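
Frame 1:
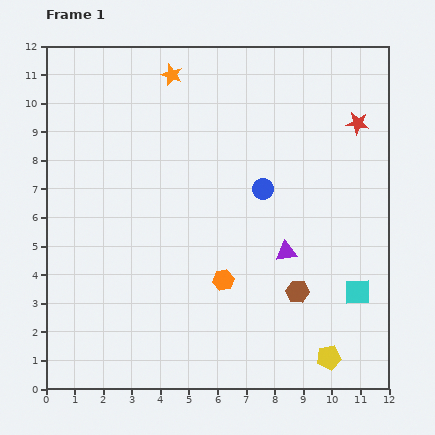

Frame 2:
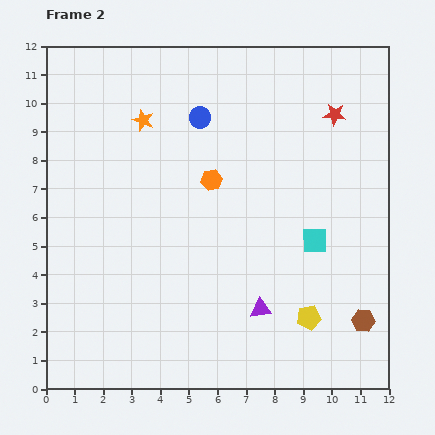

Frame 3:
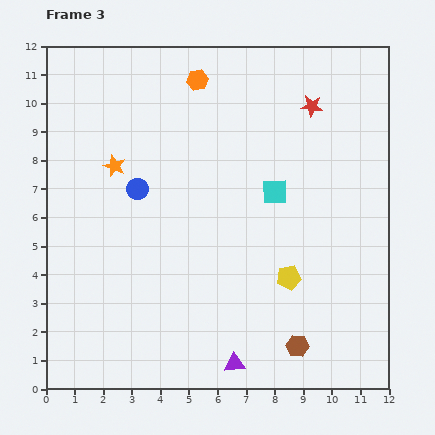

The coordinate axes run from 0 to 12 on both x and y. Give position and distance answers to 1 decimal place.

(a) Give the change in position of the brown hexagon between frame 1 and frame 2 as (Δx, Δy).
(2.3, -1.0)

The brown hexagon was at (8.8, 3.4) in frame 1 and (11.1, 2.4) in frame 2.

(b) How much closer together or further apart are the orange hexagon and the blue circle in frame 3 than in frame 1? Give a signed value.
+0.8

Distance in frame 1: 3.5. Distance in frame 3: 4.3.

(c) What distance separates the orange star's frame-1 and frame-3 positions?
3.8

The orange star moved from (4.4, 11.0) to (2.4, 7.8), a distance of √(2.0² + 3.2²) ≈ 3.8.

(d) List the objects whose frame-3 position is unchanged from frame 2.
none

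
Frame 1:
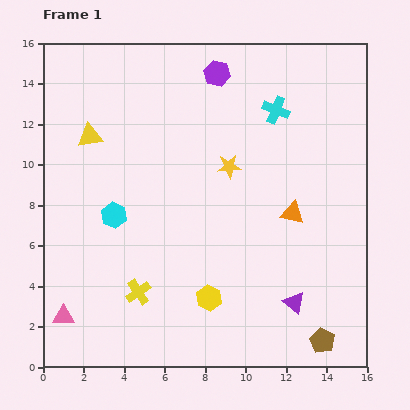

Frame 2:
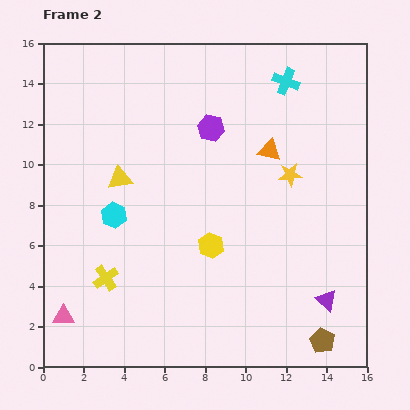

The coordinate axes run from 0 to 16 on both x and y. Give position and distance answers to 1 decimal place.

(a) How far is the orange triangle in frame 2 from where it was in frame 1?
3.3

The orange triangle moved from (12.3, 7.6) to (11.2, 10.7), a distance of √(1.1² + 3.1²) ≈ 3.3.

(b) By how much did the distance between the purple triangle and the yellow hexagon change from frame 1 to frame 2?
+2.1

Distance in frame 1: 4.2. Distance in frame 2: 6.3.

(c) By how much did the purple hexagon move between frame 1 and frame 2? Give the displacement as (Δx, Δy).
(-0.3, -2.7)

The purple hexagon was at (8.6, 14.5) in frame 1 and (8.3, 11.8) in frame 2.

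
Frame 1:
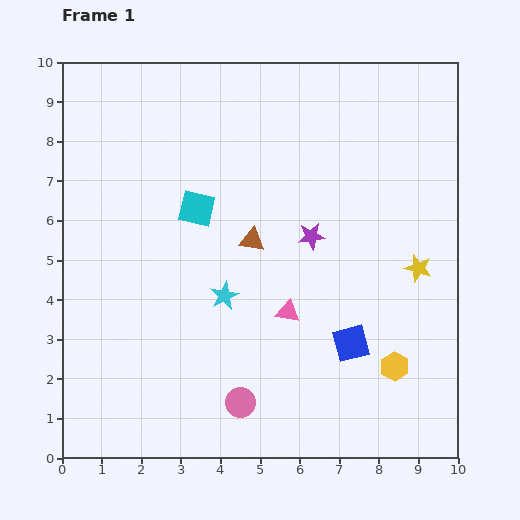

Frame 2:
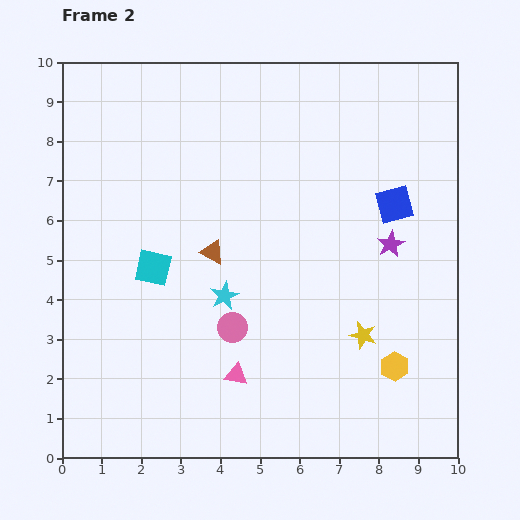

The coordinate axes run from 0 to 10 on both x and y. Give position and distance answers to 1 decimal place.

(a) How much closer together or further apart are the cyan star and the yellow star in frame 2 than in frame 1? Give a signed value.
-1.3

Distance in frame 1: 4.9. Distance in frame 2: 3.6.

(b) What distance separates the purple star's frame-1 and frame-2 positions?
2.0

The purple star moved from (6.3, 5.6) to (8.3, 5.4), a distance of √(2.0² + 0.2²) ≈ 2.0.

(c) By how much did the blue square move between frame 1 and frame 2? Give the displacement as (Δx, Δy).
(1.1, 3.5)

The blue square was at (7.3, 2.9) in frame 1 and (8.4, 6.4) in frame 2.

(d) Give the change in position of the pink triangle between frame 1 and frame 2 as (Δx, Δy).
(-1.3, -1.6)

The pink triangle was at (5.7, 3.7) in frame 1 and (4.4, 2.1) in frame 2.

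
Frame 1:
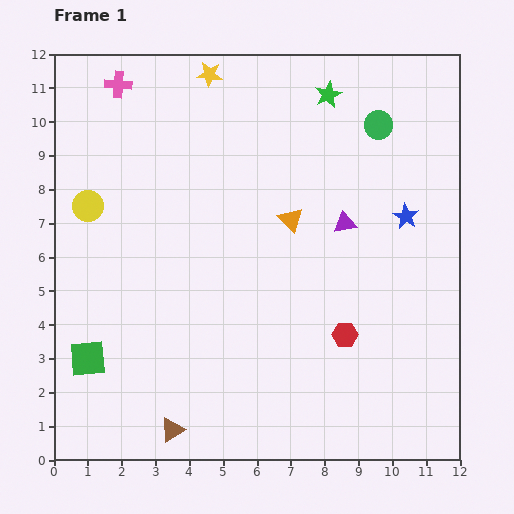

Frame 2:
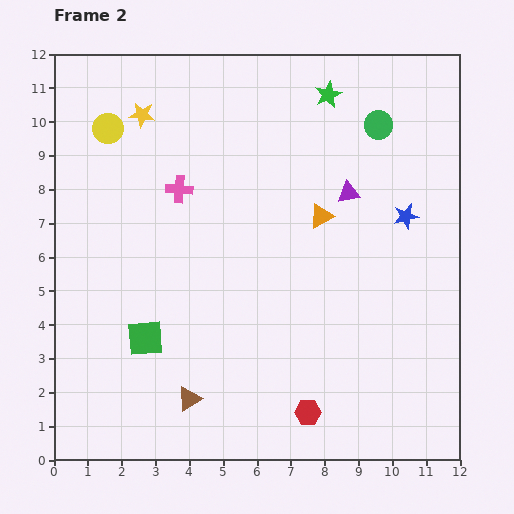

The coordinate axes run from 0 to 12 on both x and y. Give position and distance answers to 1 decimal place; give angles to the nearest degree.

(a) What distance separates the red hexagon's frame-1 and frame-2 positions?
2.5

The red hexagon moved from (8.6, 3.7) to (7.5, 1.4), a distance of √(1.1² + 2.3²) ≈ 2.5.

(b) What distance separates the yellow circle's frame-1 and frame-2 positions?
2.4

The yellow circle moved from (1.0, 7.5) to (1.6, 9.8), a distance of √(0.6² + 2.3²) ≈ 2.4.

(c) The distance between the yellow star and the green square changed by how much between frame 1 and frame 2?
-2.5

Distance in frame 1: 9.1. Distance in frame 2: 6.6.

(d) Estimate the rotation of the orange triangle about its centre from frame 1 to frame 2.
45° clockwise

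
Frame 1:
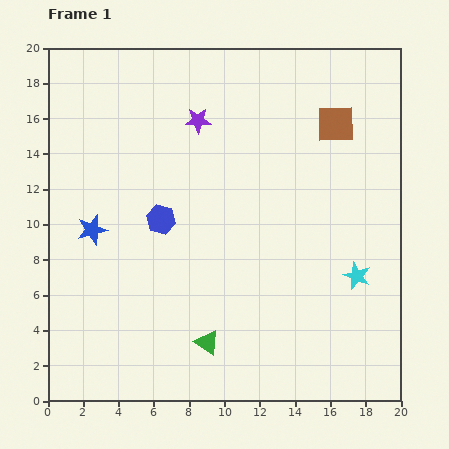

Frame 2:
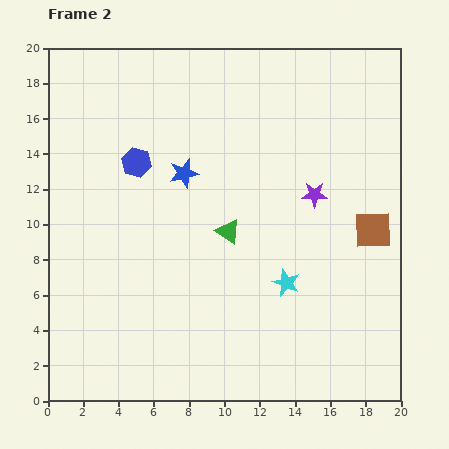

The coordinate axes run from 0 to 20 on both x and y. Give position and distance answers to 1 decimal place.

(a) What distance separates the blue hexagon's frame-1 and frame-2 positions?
3.5

The blue hexagon moved from (6.4, 10.3) to (5.0, 13.5), a distance of √(1.4² + 3.2²) ≈ 3.5.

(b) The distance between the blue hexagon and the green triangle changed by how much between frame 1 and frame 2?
-1.0

Distance in frame 1: 7.5. Distance in frame 2: 6.5.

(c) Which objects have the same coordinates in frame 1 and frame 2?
none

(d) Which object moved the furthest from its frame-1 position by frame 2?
the purple star

(moved 7.8; next 6.4)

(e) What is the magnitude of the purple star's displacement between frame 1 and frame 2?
7.8

The purple star moved from (8.5, 15.9) to (15.1, 11.7), a distance of √(6.6² + 4.2²) ≈ 7.8.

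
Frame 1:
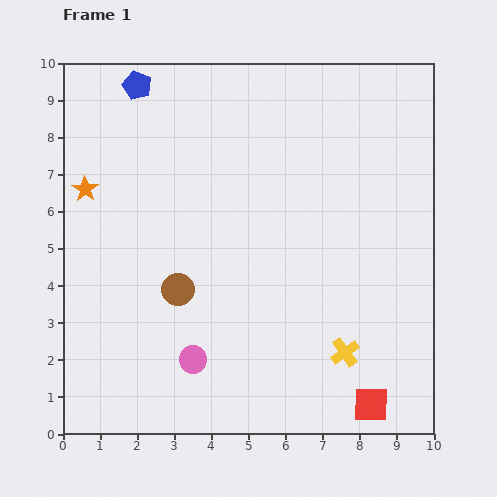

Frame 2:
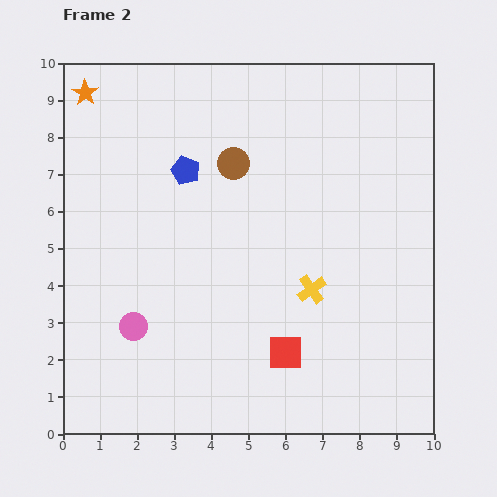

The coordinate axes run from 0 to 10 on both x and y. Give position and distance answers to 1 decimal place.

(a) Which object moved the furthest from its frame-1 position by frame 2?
the brown circle

(moved 3.7; next 2.7)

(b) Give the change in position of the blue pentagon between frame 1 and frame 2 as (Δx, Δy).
(1.3, -2.3)

The blue pentagon was at (2.0, 9.4) in frame 1 and (3.3, 7.1) in frame 2.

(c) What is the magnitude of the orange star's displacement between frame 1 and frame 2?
2.6

The orange star moved from (0.6, 6.6) to (0.6, 9.2), a distance of √(0.0² + 2.6²) ≈ 2.6.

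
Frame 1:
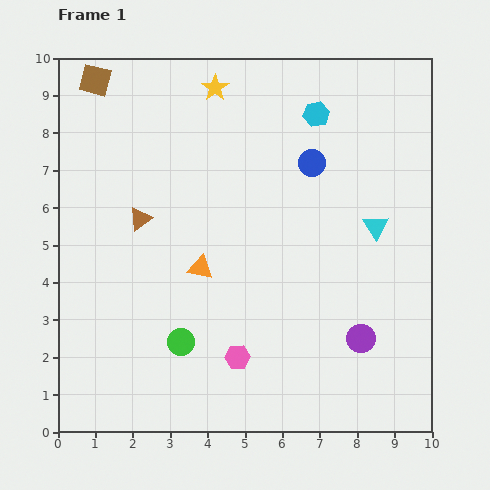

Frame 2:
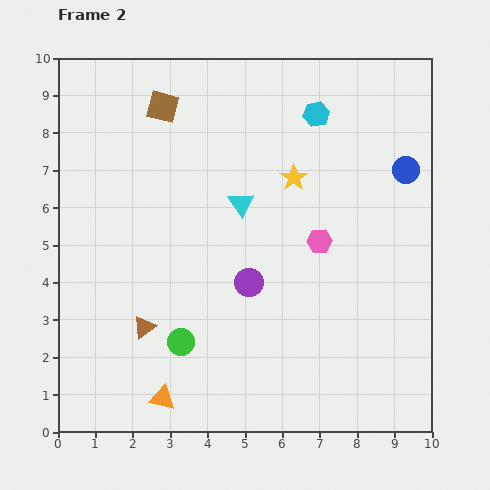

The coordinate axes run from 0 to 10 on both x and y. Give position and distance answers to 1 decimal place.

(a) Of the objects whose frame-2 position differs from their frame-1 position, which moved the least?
the brown square

(moved 1.9)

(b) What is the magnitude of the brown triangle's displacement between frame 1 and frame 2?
2.9

The brown triangle moved from (2.2, 5.7) to (2.3, 2.8), a distance of √(0.1² + 2.9²) ≈ 2.9.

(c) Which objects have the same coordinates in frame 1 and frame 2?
the cyan hexagon, the green circle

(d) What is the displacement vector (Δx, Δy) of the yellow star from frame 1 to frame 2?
(2.1, -2.4)

The yellow star was at (4.2, 9.2) in frame 1 and (6.3, 6.8) in frame 2.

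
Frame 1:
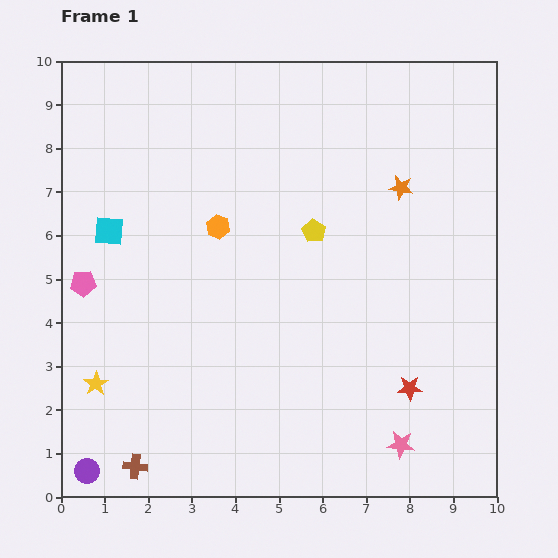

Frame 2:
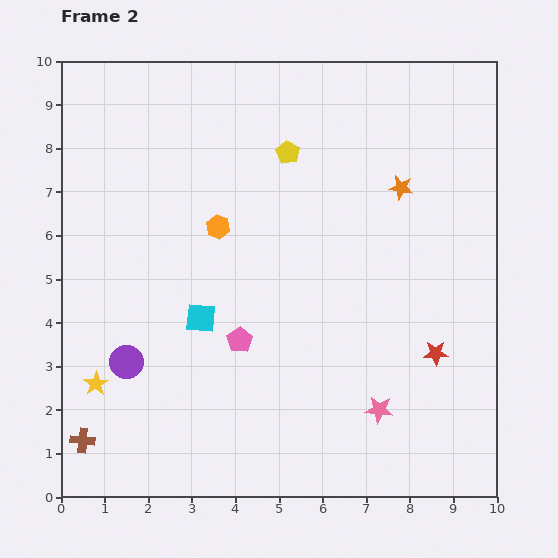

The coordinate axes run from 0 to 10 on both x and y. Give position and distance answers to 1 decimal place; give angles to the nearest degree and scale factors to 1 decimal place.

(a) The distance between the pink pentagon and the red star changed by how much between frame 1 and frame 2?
-3.4

Distance in frame 1: 7.9. Distance in frame 2: 4.5.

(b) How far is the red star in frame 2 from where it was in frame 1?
1.0

The red star moved from (8.0, 2.5) to (8.6, 3.3), a distance of √(0.6² + 0.8²) ≈ 1.0.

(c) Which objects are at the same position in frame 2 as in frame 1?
the orange star, the yellow star, the orange hexagon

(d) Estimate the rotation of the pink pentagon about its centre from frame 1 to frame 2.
30° counter-clockwise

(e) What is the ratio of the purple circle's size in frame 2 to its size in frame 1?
1.3×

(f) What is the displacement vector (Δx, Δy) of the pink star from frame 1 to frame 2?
(-0.5, 0.8)

The pink star was at (7.8, 1.2) in frame 1 and (7.3, 2.0) in frame 2.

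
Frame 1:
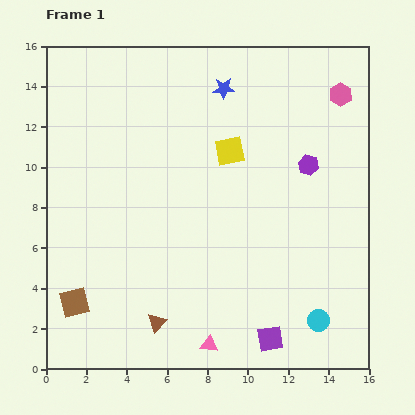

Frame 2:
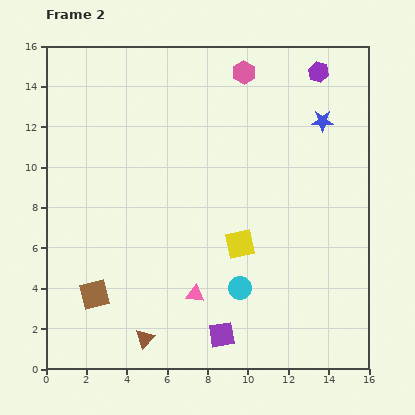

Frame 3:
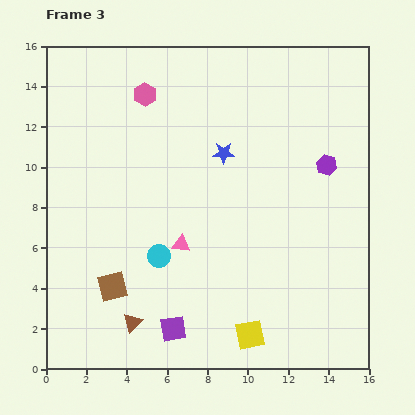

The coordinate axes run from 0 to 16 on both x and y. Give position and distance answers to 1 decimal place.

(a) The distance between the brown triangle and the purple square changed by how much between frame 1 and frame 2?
-1.9

Distance in frame 1: 5.7. Distance in frame 2: 3.8.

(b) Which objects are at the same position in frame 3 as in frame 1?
none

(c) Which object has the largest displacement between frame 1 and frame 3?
the pink hexagon

(moved 9.7; next 9.2)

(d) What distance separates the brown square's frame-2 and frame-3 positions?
1.0

The brown square moved from (2.4, 3.7) to (3.3, 4.1), a distance of √(0.9² + 0.4²) ≈ 1.0.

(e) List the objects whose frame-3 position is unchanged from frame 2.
none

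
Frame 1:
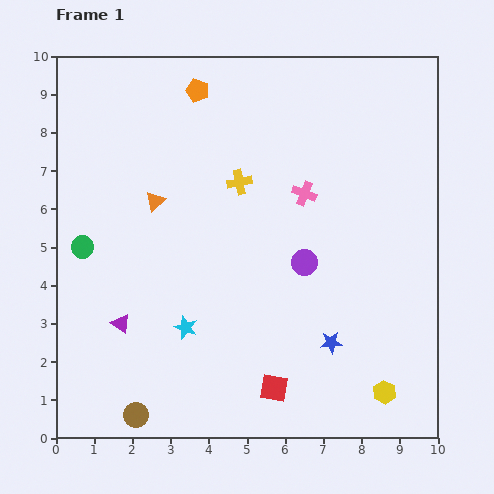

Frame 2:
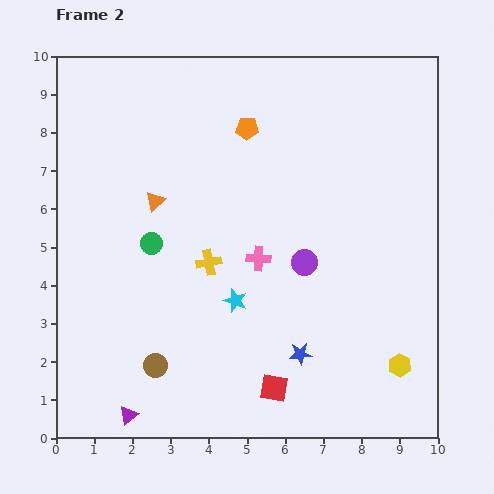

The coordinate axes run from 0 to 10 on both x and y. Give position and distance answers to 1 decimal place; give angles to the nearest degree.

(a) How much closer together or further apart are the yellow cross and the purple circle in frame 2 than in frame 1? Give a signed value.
-0.2

Distance in frame 1: 2.7. Distance in frame 2: 2.5.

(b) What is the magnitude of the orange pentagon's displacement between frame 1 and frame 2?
1.6

The orange pentagon moved from (3.7, 9.1) to (5.0, 8.1), a distance of √(1.3² + 1.0²) ≈ 1.6.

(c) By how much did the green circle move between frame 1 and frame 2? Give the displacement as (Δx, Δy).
(1.8, 0.1)

The green circle was at (0.7, 5.0) in frame 1 and (2.5, 5.1) in frame 2.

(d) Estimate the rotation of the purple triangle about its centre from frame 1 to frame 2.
47° clockwise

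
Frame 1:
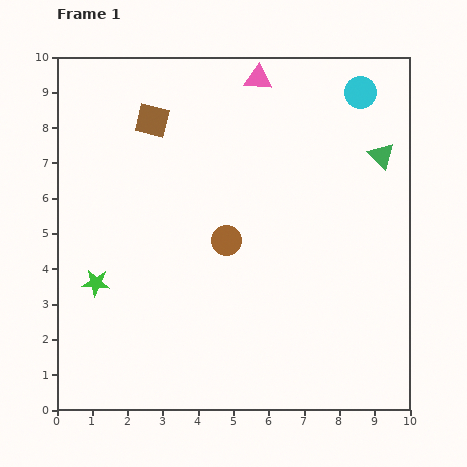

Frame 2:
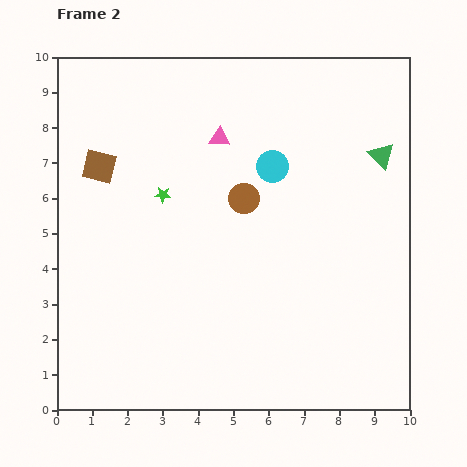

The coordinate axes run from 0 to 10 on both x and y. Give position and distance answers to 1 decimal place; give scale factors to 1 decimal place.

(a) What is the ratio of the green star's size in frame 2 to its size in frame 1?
0.6×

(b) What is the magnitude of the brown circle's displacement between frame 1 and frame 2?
1.3

The brown circle moved from (4.8, 4.8) to (5.3, 6.0), a distance of √(0.5² + 1.2²) ≈ 1.3.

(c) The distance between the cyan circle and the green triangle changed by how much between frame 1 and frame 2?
+1.2

Distance in frame 1: 1.9. Distance in frame 2: 3.1.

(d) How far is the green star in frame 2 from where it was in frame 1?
3.1

The green star moved from (1.1, 3.6) to (3.0, 6.1), a distance of √(1.9² + 2.5²) ≈ 3.1.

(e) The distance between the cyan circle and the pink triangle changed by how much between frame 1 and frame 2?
-1.2

Distance in frame 1: 2.9. Distance in frame 2: 1.7.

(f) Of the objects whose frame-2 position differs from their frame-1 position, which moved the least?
the brown circle

(moved 1.3)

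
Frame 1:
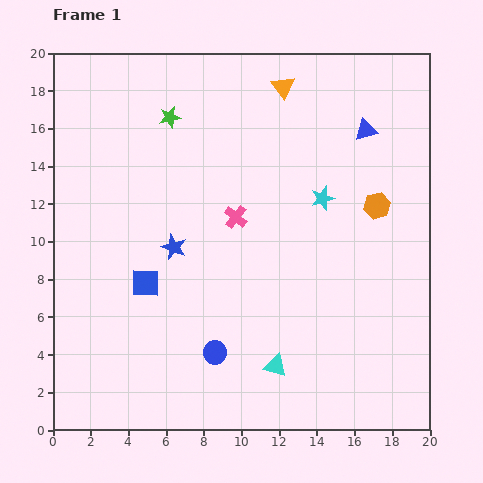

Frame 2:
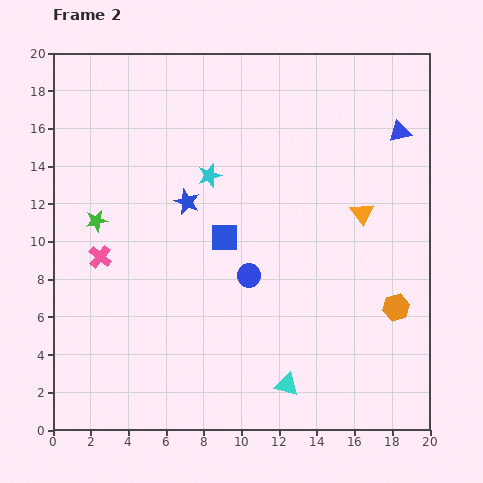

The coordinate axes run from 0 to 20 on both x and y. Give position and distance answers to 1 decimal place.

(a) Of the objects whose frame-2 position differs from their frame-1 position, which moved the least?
the cyan triangle

(moved 1.2)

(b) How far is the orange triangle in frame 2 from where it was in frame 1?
7.9

The orange triangle moved from (12.2, 18.2) to (16.4, 11.5), a distance of √(4.2² + 6.7²) ≈ 7.9.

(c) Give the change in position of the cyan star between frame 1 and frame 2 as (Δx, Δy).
(-6.0, 1.2)

The cyan star was at (14.3, 12.3) in frame 1 and (8.3, 13.5) in frame 2.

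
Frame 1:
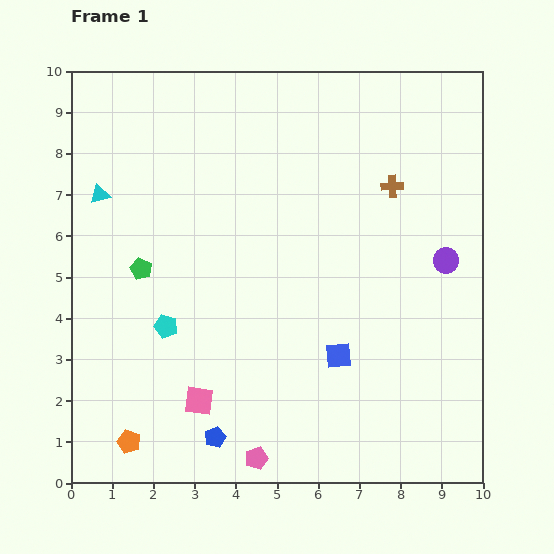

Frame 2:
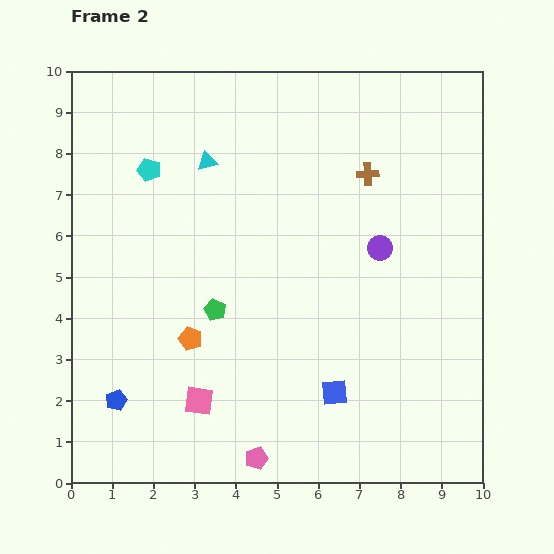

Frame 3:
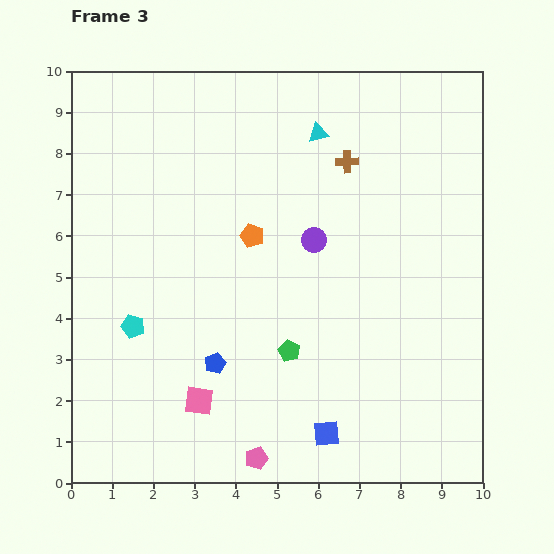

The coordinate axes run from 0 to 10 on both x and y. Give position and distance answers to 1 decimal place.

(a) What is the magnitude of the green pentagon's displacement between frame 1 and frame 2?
2.1

The green pentagon moved from (1.7, 5.2) to (3.5, 4.2), a distance of √(1.8² + 1.0²) ≈ 2.1.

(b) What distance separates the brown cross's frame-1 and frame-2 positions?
0.7

The brown cross moved from (7.8, 7.2) to (7.2, 7.5), a distance of √(0.6² + 0.3²) ≈ 0.7.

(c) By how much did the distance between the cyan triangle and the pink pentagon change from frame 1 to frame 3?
+0.6

Distance in frame 1: 7.4. Distance in frame 3: 8.0.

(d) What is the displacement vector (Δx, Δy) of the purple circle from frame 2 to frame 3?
(-1.6, 0.2)

The purple circle was at (7.5, 5.7) in frame 2 and (5.9, 5.9) in frame 3.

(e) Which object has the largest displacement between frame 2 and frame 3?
the cyan pentagon

(moved 3.8; next 2.9)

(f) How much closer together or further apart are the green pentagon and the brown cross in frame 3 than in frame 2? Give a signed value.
-0.2

Distance in frame 2: 5.0. Distance in frame 3: 4.8.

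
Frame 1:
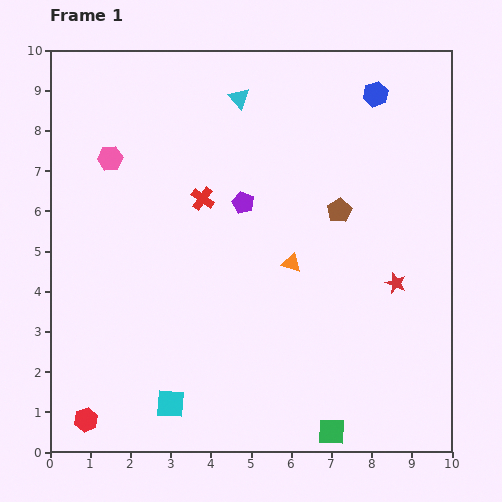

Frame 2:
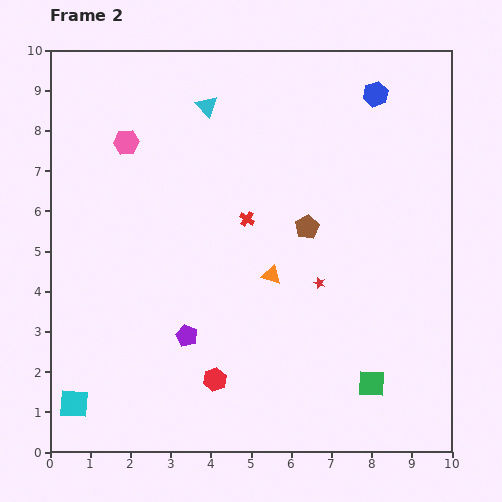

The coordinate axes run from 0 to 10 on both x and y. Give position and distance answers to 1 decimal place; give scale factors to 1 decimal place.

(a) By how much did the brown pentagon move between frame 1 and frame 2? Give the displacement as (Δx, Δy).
(-0.8, -0.4)

The brown pentagon was at (7.2, 6.0) in frame 1 and (6.4, 5.6) in frame 2.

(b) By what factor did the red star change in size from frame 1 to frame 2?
0.6×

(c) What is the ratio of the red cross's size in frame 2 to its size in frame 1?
0.7×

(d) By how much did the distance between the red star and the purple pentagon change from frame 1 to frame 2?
-0.8

Distance in frame 1: 4.3. Distance in frame 2: 3.5.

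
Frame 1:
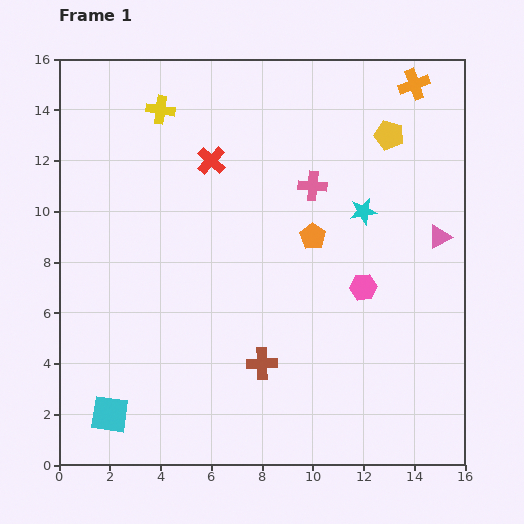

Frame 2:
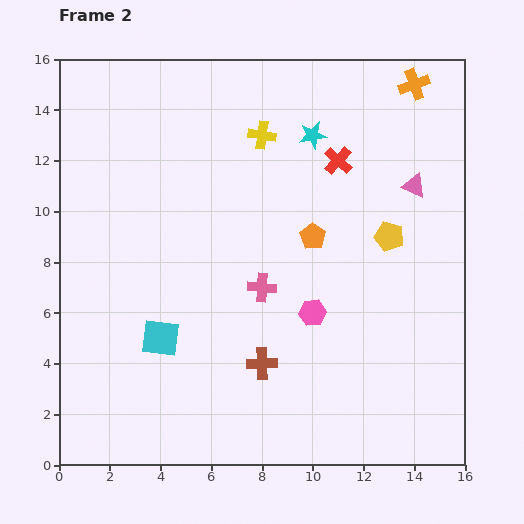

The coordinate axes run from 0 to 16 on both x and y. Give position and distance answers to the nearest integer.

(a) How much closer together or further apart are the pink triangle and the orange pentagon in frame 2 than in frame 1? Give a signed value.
-1

Distance in frame 1: 5. Distance in frame 2: 4.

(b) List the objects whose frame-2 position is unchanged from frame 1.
the orange pentagon, the orange cross, the brown cross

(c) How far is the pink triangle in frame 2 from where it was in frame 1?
2

The pink triangle moved from (15, 9) to (14, 11), a distance of √(1² + 2²) ≈ 2.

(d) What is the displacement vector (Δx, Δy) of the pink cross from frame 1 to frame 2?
(-2, -4)

The pink cross was at (10, 11) in frame 1 and (8, 7) in frame 2.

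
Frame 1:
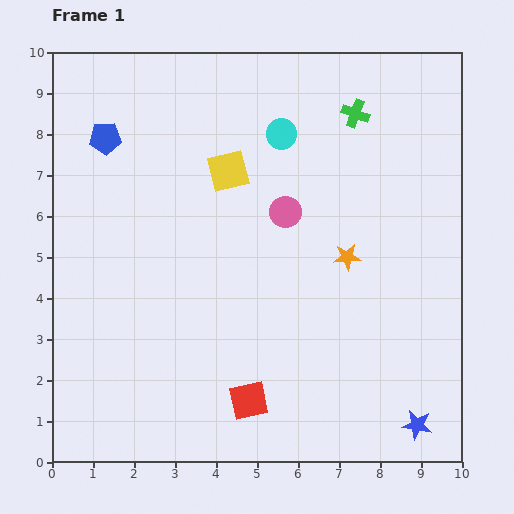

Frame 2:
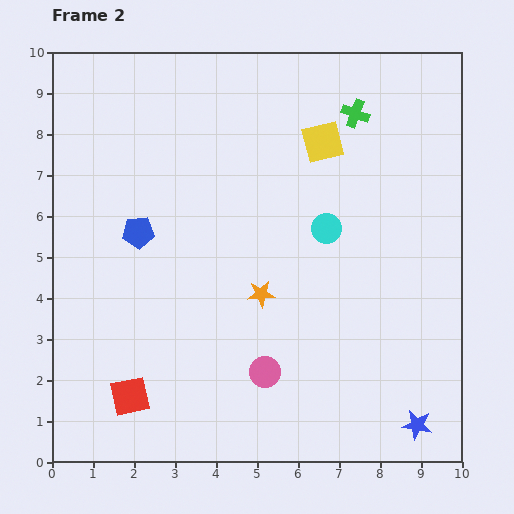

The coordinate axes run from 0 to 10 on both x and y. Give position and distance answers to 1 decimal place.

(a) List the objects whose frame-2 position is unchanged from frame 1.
the blue star, the green cross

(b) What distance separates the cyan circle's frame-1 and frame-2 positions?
2.5

The cyan circle moved from (5.6, 8.0) to (6.7, 5.7), a distance of √(1.1² + 2.3²) ≈ 2.5.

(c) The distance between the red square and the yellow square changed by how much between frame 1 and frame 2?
+2.2

Distance in frame 1: 5.6. Distance in frame 2: 7.8.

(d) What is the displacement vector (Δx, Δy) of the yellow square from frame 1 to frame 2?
(2.3, 0.7)

The yellow square was at (4.3, 7.1) in frame 1 and (6.6, 7.8) in frame 2.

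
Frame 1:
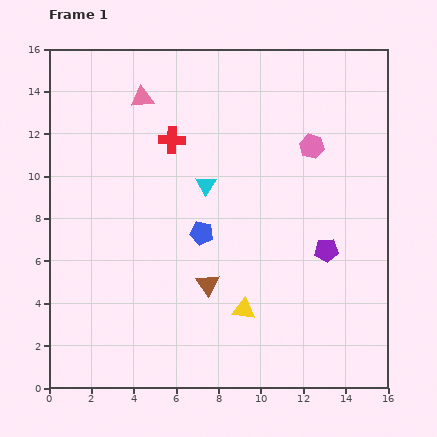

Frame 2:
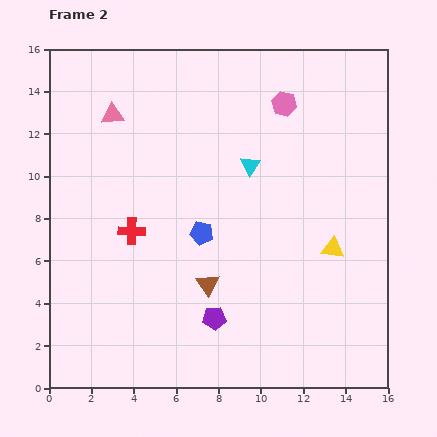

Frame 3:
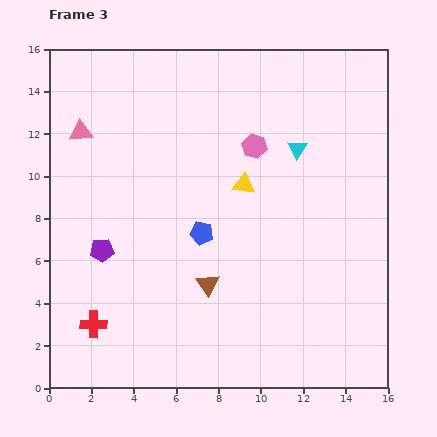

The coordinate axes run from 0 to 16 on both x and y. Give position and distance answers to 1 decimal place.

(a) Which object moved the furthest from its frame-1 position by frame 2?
the purple pentagon

(moved 6.2; next 5.1)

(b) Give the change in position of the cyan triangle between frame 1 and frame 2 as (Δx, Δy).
(2.1, 0.9)

The cyan triangle was at (7.4, 9.6) in frame 1 and (9.5, 10.5) in frame 2.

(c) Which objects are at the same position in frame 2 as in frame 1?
the blue pentagon, the brown triangle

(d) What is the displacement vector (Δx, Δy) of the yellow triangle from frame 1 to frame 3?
(0.0, 5.9)

The yellow triangle was at (9.2, 3.7) in frame 1 and (9.2, 9.6) in frame 3.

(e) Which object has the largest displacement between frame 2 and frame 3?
the purple pentagon

(moved 6.2; next 5.2)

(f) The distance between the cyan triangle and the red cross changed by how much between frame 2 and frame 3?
+6.3

Distance in frame 2: 6.4. Distance in frame 3: 12.7.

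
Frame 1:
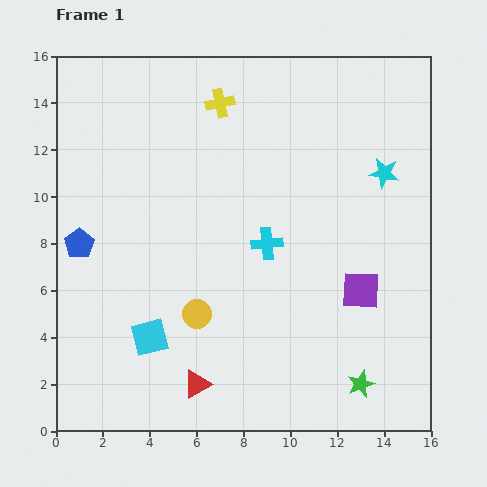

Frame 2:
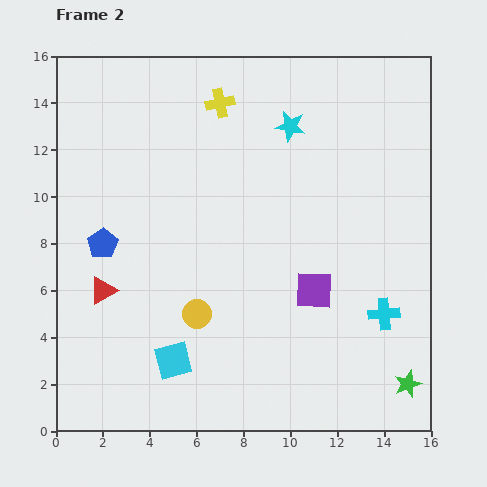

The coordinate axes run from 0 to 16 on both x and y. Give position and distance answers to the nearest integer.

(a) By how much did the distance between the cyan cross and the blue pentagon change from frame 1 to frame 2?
+4

Distance in frame 1: 8. Distance in frame 2: 12.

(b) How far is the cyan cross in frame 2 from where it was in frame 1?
6

The cyan cross moved from (9, 8) to (14, 5), a distance of √(5² + 3²) ≈ 6.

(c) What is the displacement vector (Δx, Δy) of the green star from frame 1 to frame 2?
(2, 0)

The green star was at (13, 2) in frame 1 and (15, 2) in frame 2.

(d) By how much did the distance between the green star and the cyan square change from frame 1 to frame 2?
+1

Distance in frame 1: 9. Distance in frame 2: 10.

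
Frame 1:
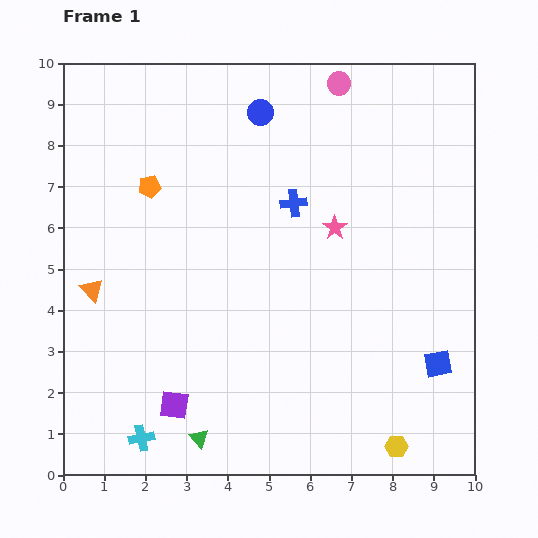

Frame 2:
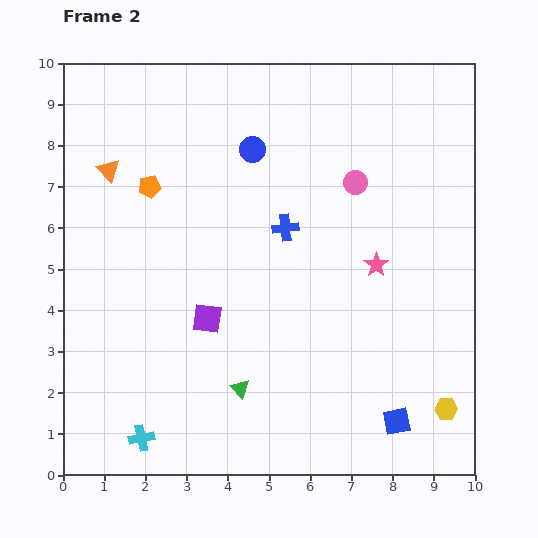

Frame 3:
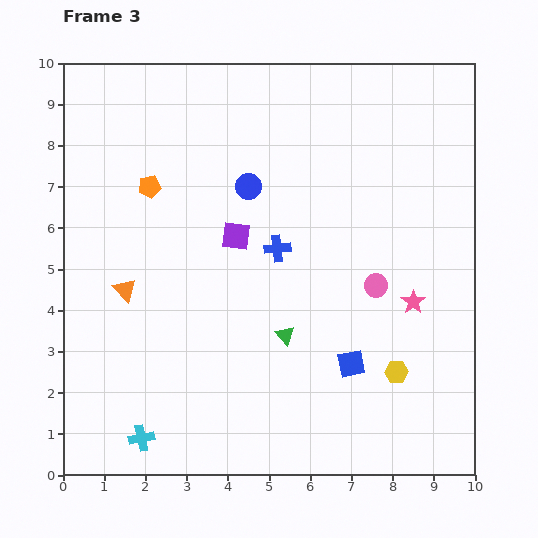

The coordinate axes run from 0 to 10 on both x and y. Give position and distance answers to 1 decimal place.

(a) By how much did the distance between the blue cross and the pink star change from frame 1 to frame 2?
+1.2

Distance in frame 1: 1.2. Distance in frame 2: 2.4.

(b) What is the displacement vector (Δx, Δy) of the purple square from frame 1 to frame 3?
(1.5, 4.1)

The purple square was at (2.7, 1.7) in frame 1 and (4.2, 5.8) in frame 3.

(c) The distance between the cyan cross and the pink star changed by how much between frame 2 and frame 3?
+0.3

Distance in frame 2: 7.1. Distance in frame 3: 7.4.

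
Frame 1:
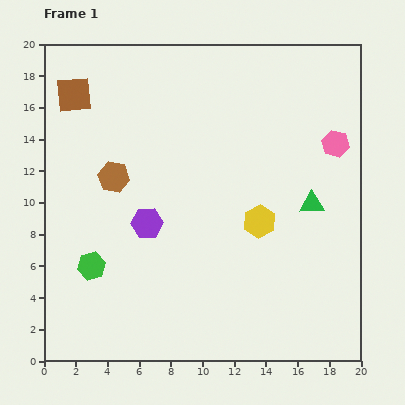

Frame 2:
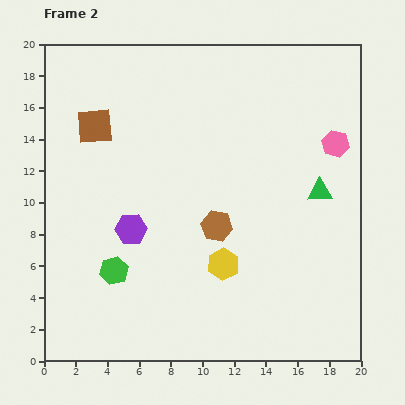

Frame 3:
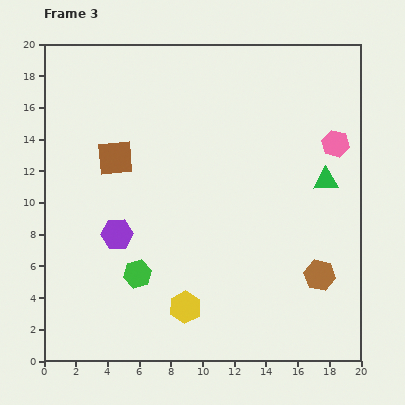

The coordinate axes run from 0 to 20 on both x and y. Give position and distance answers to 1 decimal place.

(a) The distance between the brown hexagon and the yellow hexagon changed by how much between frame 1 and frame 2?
-7.2

Distance in frame 1: 9.6. Distance in frame 2: 2.4.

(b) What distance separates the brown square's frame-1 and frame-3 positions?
4.8

The brown square moved from (1.9, 16.8) to (4.5, 12.8), a distance of √(2.6² + 4.0²) ≈ 4.8.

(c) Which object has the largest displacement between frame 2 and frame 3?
the brown hexagon

(moved 7.2; next 3.6)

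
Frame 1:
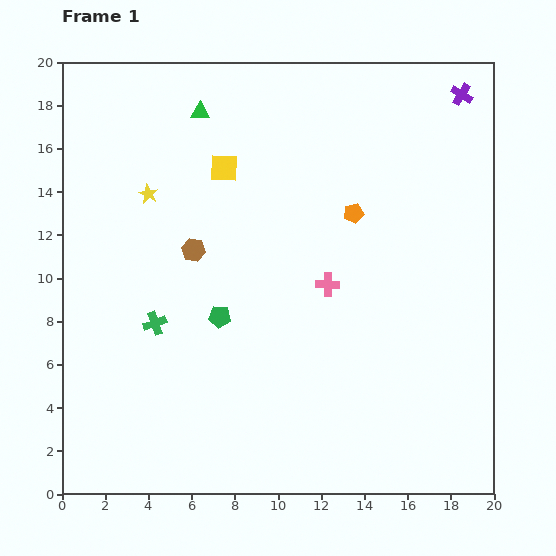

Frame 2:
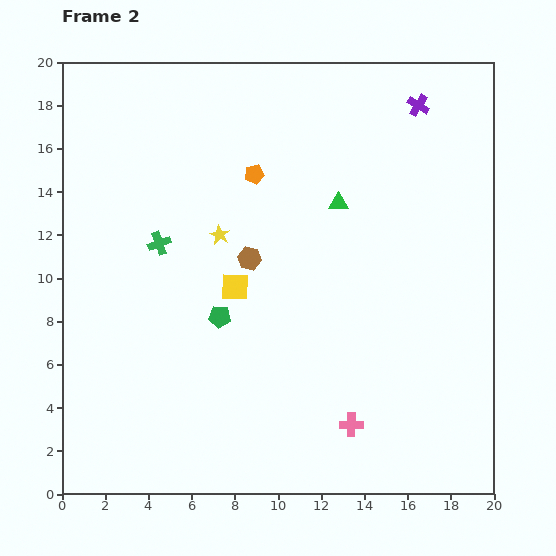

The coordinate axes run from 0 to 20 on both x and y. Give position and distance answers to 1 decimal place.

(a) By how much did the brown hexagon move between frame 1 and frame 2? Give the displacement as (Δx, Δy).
(2.6, -0.4)

The brown hexagon was at (6.1, 11.3) in frame 1 and (8.7, 10.9) in frame 2.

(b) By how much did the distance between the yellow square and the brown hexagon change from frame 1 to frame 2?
-2.5

Distance in frame 1: 4.0. Distance in frame 2: 1.5.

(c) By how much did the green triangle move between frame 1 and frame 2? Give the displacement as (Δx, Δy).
(6.4, -4.2)

The green triangle was at (6.4, 17.7) in frame 1 and (12.8, 13.5) in frame 2.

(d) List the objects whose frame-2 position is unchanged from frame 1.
the green pentagon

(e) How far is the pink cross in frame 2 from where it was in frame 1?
6.6

The pink cross moved from (12.3, 9.7) to (13.4, 3.2), a distance of √(1.1² + 6.5²) ≈ 6.6.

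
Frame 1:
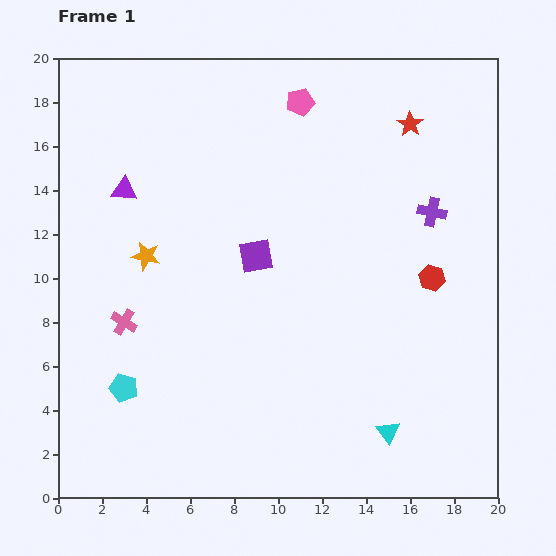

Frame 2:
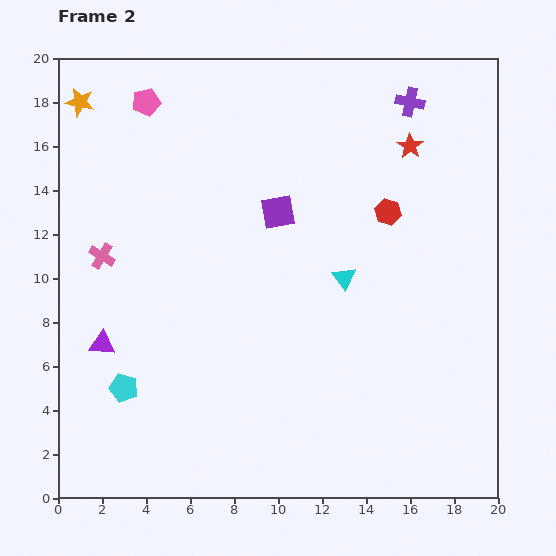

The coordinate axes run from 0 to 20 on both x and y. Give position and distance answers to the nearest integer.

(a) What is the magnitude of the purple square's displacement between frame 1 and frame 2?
2

The purple square moved from (9, 11) to (10, 13), a distance of √(1² + 2²) ≈ 2.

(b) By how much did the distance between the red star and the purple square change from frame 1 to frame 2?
-2

Distance in frame 1: 9. Distance in frame 2: 7.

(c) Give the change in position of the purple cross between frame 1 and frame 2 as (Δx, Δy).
(-1, 5)

The purple cross was at (17, 13) in frame 1 and (16, 18) in frame 2.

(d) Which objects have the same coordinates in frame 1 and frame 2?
the cyan pentagon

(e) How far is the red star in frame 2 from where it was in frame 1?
1

The red star moved from (16, 17) to (16, 16), a distance of √(0² + 1²) ≈ 1.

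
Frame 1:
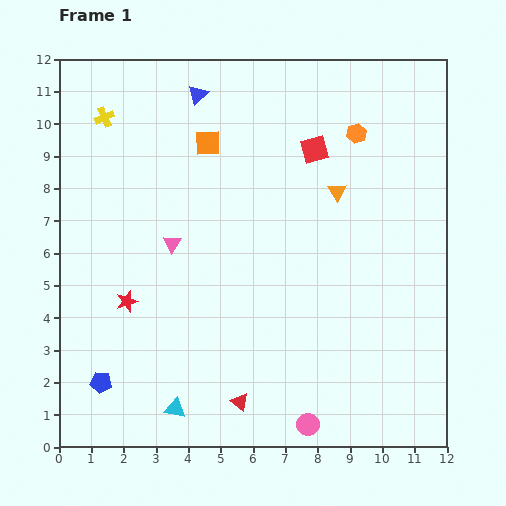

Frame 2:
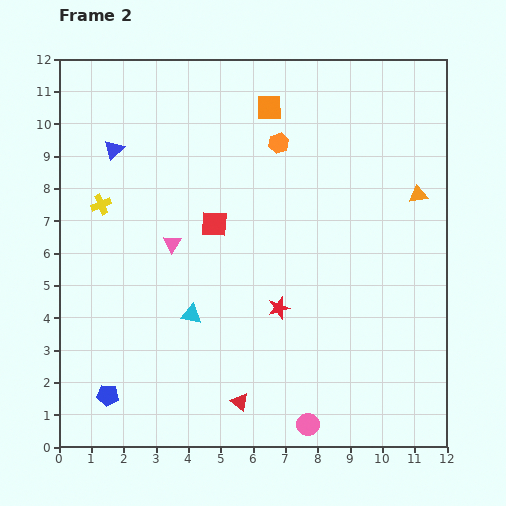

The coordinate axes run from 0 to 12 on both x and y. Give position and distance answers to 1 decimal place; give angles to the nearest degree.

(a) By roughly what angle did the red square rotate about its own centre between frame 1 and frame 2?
18° clockwise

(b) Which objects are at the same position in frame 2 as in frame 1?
the pink circle, the pink triangle, the red triangle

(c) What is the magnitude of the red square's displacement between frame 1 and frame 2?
3.9

The red square moved from (7.9, 9.2) to (4.8, 6.9), a distance of √(3.1² + 2.3²) ≈ 3.9.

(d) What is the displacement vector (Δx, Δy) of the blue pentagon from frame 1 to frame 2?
(0.2, -0.4)

The blue pentagon was at (1.3, 2.0) in frame 1 and (1.5, 1.6) in frame 2.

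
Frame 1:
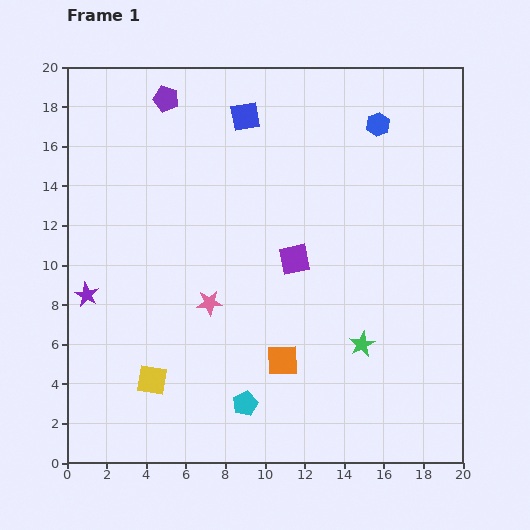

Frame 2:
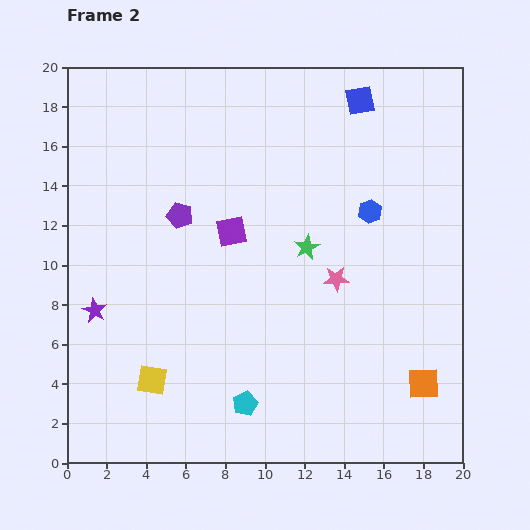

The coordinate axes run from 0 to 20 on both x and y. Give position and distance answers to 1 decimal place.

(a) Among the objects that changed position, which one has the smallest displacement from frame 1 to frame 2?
the purple star

(moved 0.9)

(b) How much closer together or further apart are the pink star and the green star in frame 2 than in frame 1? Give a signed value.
-5.8

Distance in frame 1: 8.0. Distance in frame 2: 2.2.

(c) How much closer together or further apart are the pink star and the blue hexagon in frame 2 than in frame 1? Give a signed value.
-8.6

Distance in frame 1: 12.4. Distance in frame 2: 3.8.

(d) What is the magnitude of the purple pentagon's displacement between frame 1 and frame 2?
5.9

The purple pentagon moved from (5.0, 18.4) to (5.7, 12.5), a distance of √(0.7² + 5.9²) ≈ 5.9.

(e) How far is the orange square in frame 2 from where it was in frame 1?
7.2

The orange square moved from (10.9, 5.2) to (18.0, 4.0), a distance of √(7.1² + 1.2²) ≈ 7.2.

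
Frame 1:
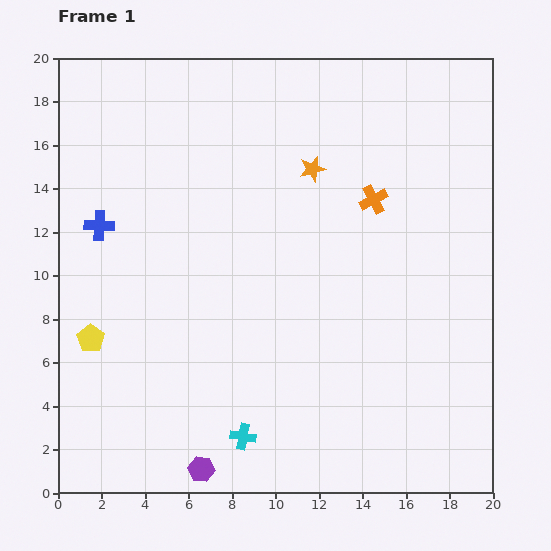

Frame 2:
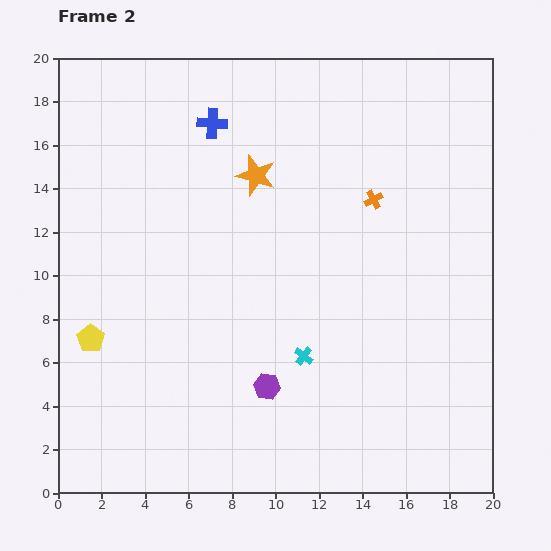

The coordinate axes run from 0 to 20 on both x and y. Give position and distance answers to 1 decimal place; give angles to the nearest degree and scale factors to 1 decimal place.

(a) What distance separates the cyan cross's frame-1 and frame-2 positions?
4.6

The cyan cross moved from (8.5, 2.6) to (11.3, 6.3), a distance of √(2.8² + 3.7²) ≈ 4.6.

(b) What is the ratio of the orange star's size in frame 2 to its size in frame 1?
1.6×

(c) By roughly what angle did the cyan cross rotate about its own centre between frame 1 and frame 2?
28° clockwise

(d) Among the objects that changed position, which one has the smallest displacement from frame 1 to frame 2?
the orange star

(moved 2.6)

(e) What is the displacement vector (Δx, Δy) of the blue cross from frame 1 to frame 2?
(5.2, 4.7)

The blue cross was at (1.9, 12.3) in frame 1 and (7.1, 17.0) in frame 2.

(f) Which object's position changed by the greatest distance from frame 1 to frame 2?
the blue cross

(moved 7.0; next 4.8)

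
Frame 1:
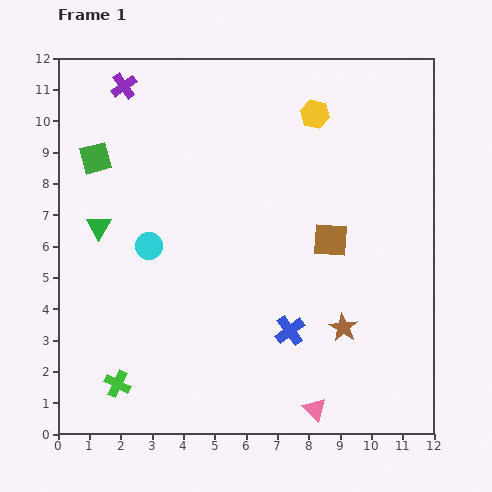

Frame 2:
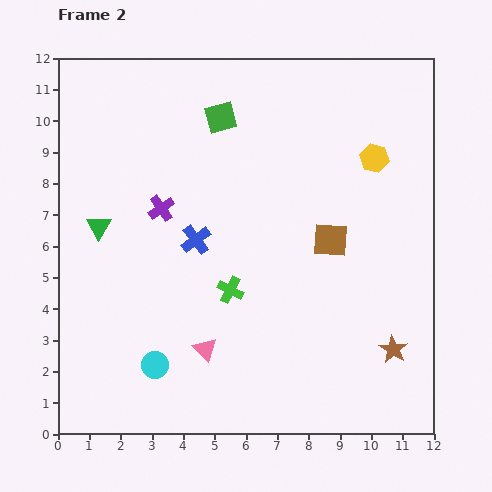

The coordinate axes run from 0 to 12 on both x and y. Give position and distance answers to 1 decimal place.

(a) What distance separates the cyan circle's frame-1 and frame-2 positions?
3.8

The cyan circle moved from (2.9, 6.0) to (3.1, 2.2), a distance of √(0.2² + 3.8²) ≈ 3.8.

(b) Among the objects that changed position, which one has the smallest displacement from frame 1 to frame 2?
the brown star

(moved 1.7)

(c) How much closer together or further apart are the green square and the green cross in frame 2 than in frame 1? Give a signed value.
-1.7

Distance in frame 1: 7.2. Distance in frame 2: 5.5.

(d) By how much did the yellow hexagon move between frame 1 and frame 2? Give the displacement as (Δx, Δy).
(1.9, -1.4)

The yellow hexagon was at (8.2, 10.2) in frame 1 and (10.1, 8.8) in frame 2.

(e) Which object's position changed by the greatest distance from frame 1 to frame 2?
the green cross

(moved 4.7; next 4.2)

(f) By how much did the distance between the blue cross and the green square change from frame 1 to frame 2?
-4.3

Distance in frame 1: 8.3. Distance in frame 2: 4.0.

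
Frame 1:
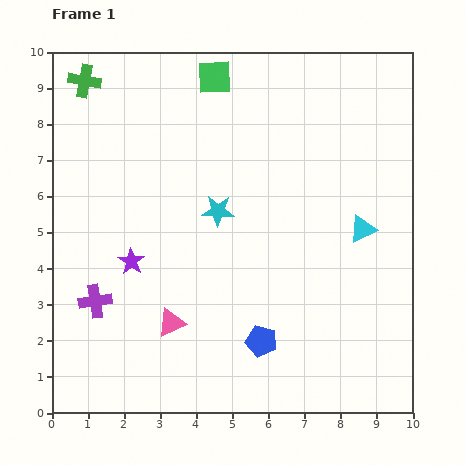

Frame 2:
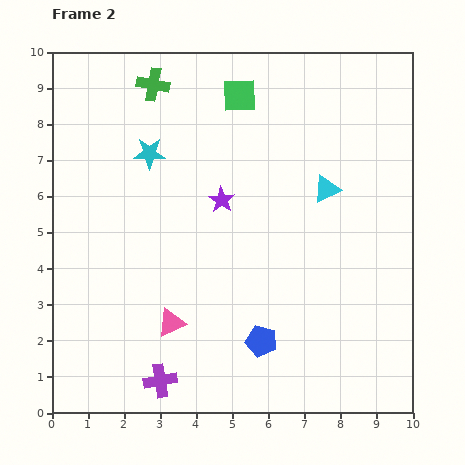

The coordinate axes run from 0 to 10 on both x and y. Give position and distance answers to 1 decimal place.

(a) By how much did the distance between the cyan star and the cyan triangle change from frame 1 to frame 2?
+1.0

Distance in frame 1: 4.0. Distance in frame 2: 5.0.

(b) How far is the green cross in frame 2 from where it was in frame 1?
1.9

The green cross moved from (0.9, 9.2) to (2.8, 9.1), a distance of √(1.9² + 0.1²) ≈ 1.9.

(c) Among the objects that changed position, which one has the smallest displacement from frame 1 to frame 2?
the green square

(moved 0.9)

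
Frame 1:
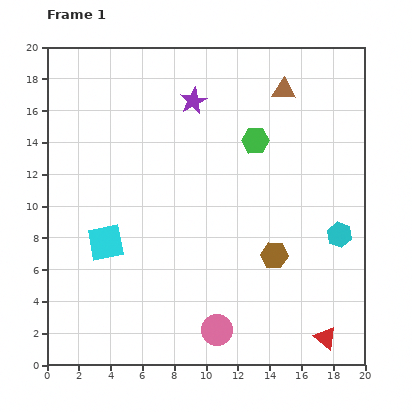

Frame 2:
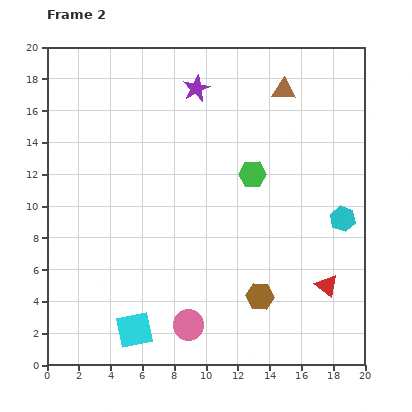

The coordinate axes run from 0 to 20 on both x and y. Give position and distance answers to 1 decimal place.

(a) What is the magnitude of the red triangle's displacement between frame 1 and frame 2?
3.3

The red triangle moved from (17.5, 1.7) to (17.6, 5.0), a distance of √(0.1² + 3.3²) ≈ 3.3.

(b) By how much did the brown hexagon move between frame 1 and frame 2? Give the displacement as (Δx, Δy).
(-0.9, -2.6)

The brown hexagon was at (14.3, 6.9) in frame 1 and (13.4, 4.3) in frame 2.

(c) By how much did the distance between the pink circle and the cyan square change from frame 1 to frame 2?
-5.5

Distance in frame 1: 8.9. Distance in frame 2: 3.4.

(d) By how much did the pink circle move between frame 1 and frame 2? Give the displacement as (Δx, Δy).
(-1.8, 0.3)

The pink circle was at (10.7, 2.2) in frame 1 and (8.9, 2.5) in frame 2.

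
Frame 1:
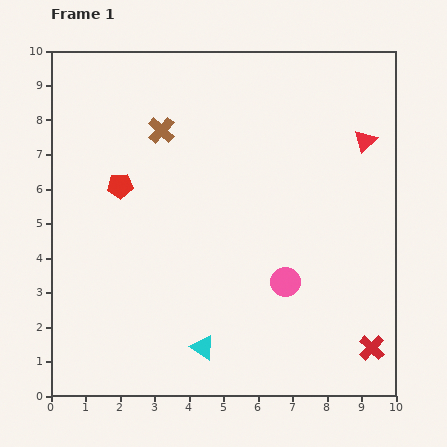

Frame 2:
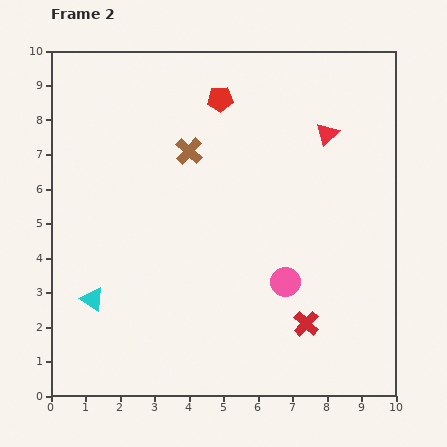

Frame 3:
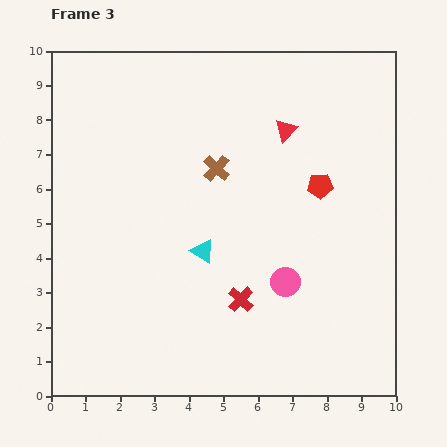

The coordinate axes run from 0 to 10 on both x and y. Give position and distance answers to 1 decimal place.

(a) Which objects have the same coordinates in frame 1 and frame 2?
the pink circle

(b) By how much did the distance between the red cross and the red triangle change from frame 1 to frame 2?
-0.5

Distance in frame 1: 6.0. Distance in frame 2: 5.5.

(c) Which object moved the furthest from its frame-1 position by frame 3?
the red pentagon

(moved 5.8; next 4.0)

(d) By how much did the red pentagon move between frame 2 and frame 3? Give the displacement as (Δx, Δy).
(2.9, -2.5)

The red pentagon was at (4.9, 8.6) in frame 2 and (7.8, 6.1) in frame 3.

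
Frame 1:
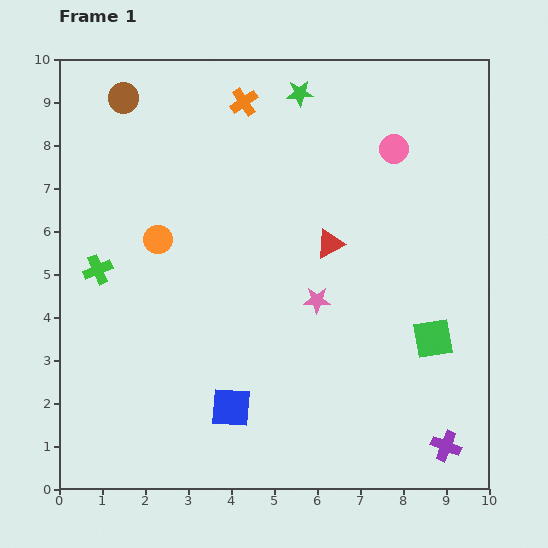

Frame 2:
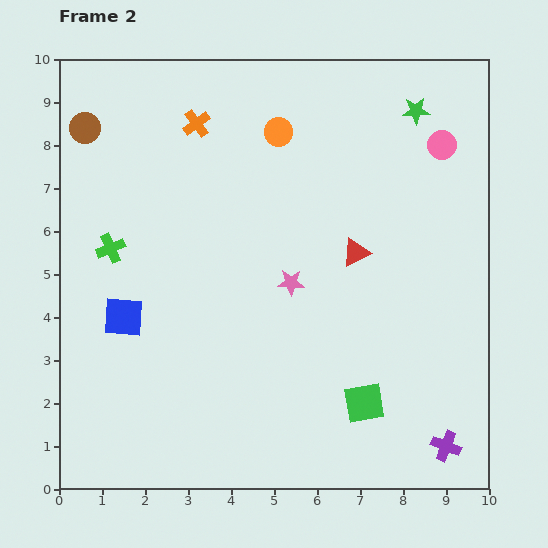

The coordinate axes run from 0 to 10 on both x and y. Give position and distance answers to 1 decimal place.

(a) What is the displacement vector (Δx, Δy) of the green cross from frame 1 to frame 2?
(0.3, 0.5)

The green cross was at (0.9, 5.1) in frame 1 and (1.2, 5.6) in frame 2.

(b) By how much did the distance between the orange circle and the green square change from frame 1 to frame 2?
-0.2

Distance in frame 1: 6.8. Distance in frame 2: 6.6.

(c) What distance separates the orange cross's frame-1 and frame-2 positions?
1.2

The orange cross moved from (4.3, 9.0) to (3.2, 8.5), a distance of √(1.1² + 0.5²) ≈ 1.2.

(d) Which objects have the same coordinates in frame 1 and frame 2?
the purple cross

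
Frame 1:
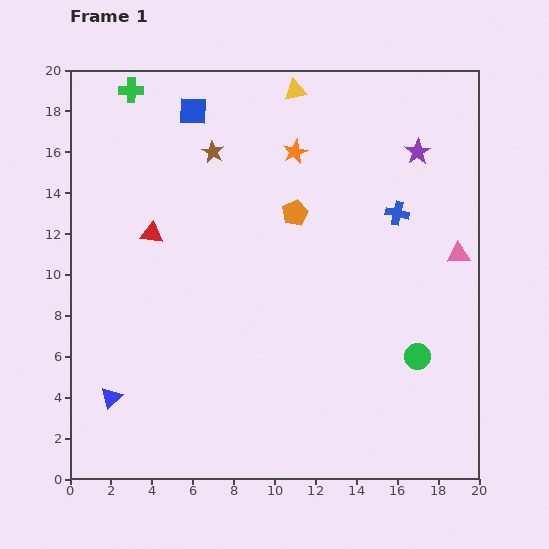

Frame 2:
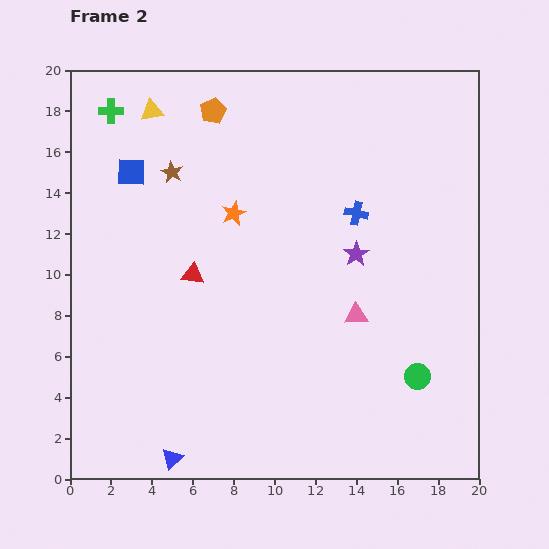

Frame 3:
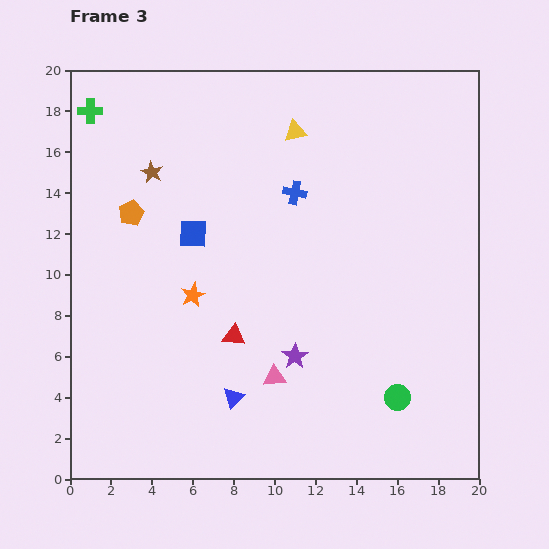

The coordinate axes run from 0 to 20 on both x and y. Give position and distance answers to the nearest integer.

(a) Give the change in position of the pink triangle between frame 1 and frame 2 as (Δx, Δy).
(-5, -3)

The pink triangle was at (19, 11) in frame 1 and (14, 8) in frame 2.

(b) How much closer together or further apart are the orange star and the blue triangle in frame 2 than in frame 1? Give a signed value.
-3

Distance in frame 1: 15. Distance in frame 2: 12.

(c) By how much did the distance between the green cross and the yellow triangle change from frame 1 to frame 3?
+2

Distance in frame 1: 8. Distance in frame 3: 10.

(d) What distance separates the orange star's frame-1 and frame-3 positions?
9

The orange star moved from (11, 16) to (6, 9), a distance of √(5² + 7²) ≈ 9.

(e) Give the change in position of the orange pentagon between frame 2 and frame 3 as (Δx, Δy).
(-4, -5)

The orange pentagon was at (7, 18) in frame 2 and (3, 13) in frame 3.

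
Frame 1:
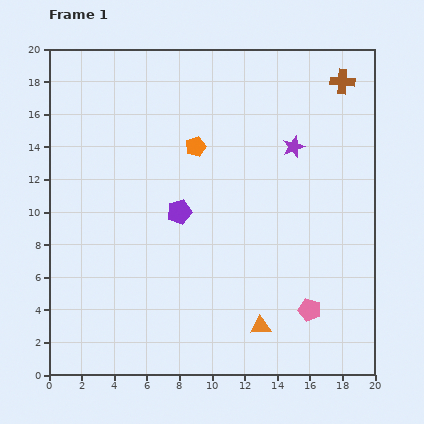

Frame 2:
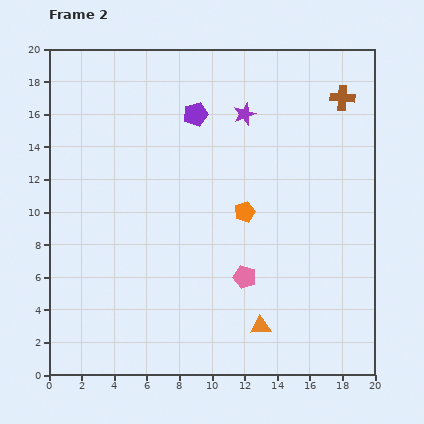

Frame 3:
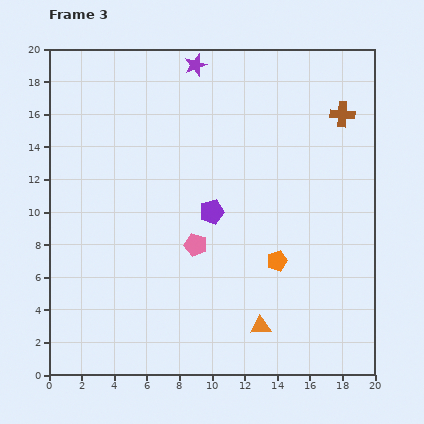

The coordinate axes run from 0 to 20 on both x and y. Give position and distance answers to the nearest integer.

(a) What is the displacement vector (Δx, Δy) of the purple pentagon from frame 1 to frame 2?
(1, 6)

The purple pentagon was at (8, 10) in frame 1 and (9, 16) in frame 2.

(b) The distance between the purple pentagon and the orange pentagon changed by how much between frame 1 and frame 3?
+1

Distance in frame 1: 4. Distance in frame 3: 5.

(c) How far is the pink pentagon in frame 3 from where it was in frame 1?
8

The pink pentagon moved from (16, 4) to (9, 8), a distance of √(7² + 4²) ≈ 8.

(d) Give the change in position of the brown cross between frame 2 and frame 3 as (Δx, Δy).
(0, -1)

The brown cross was at (18, 17) in frame 2 and (18, 16) in frame 3.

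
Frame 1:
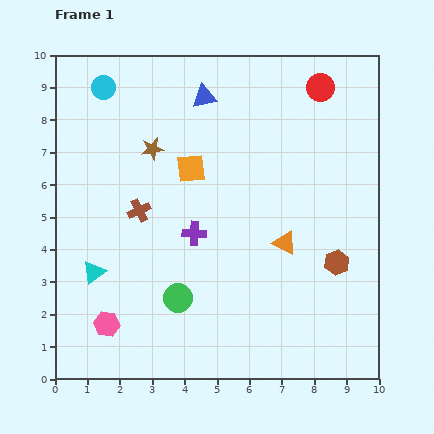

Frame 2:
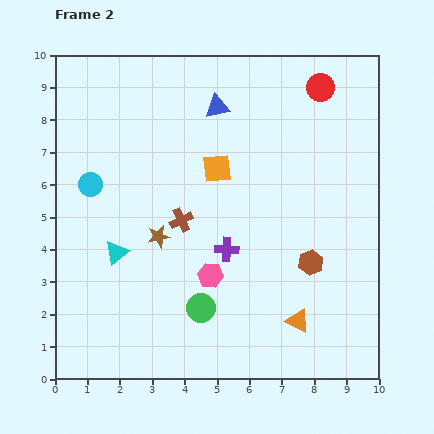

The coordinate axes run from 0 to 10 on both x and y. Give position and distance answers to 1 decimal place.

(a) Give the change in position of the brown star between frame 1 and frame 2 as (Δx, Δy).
(0.2, -2.7)

The brown star was at (3.0, 7.1) in frame 1 and (3.2, 4.4) in frame 2.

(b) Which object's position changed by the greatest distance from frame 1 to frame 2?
the pink hexagon

(moved 3.5; next 3.0)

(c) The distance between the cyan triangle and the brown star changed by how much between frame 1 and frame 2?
-2.8

Distance in frame 1: 4.2. Distance in frame 2: 1.4.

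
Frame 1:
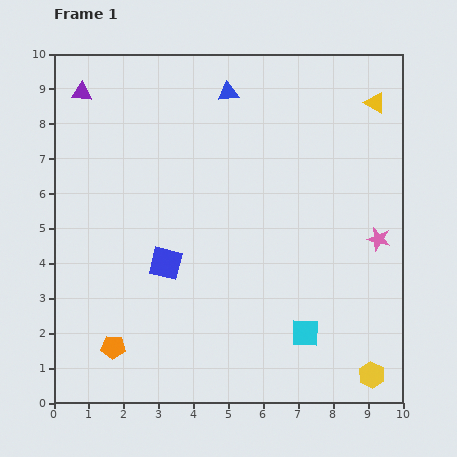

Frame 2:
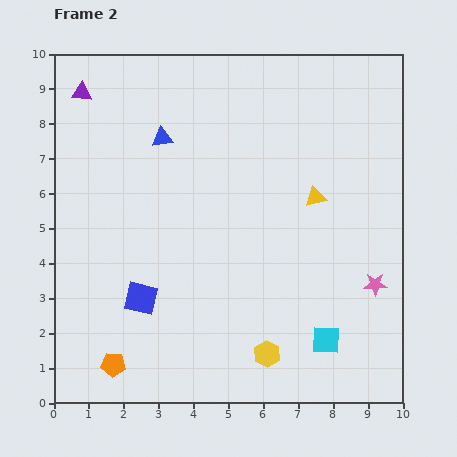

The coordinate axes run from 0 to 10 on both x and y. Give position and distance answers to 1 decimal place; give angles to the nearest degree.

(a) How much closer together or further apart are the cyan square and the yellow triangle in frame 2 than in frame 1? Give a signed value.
-2.8

Distance in frame 1: 6.9. Distance in frame 2: 4.1.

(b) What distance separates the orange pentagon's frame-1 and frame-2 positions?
0.5

The orange pentagon moved from (1.7, 1.6) to (1.7, 1.1), a distance of √(0.0² + 0.5²) ≈ 0.5.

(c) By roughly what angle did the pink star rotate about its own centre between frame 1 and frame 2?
15° counter-clockwise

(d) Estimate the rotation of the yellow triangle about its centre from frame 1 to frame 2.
44° counter-clockwise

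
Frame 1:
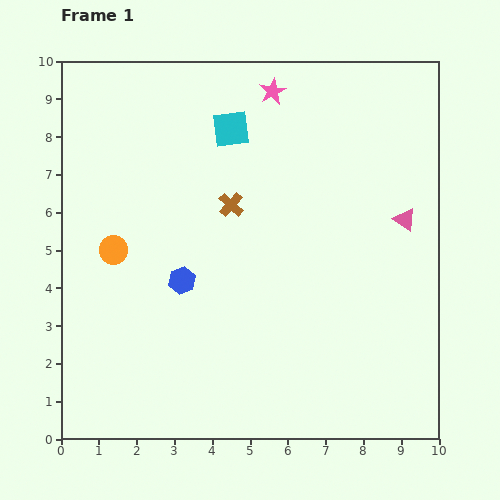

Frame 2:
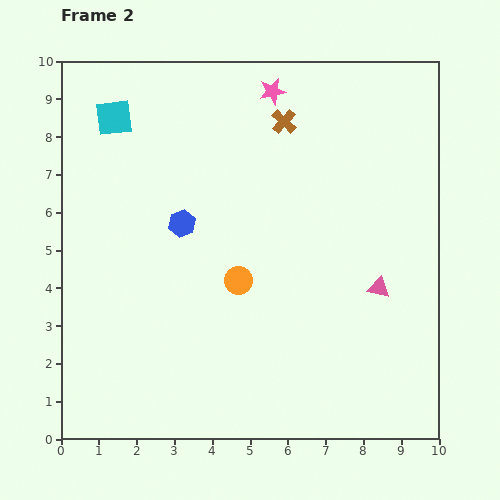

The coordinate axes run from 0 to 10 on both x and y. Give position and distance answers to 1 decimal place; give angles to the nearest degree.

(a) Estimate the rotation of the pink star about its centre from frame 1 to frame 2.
15° clockwise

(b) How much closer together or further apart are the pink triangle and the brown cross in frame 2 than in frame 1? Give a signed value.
+0.5

Distance in frame 1: 4.6. Distance in frame 2: 5.1.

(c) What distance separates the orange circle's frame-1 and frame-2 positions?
3.4

The orange circle moved from (1.4, 5.0) to (4.7, 4.2), a distance of √(3.3² + 0.8²) ≈ 3.4.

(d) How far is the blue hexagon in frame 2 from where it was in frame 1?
1.5

The blue hexagon moved from (3.2, 4.2) to (3.2, 5.7), a distance of √(0.0² + 1.5²) ≈ 1.5.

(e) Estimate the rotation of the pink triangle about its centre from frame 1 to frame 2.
21° counter-clockwise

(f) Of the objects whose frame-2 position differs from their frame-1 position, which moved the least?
the blue hexagon

(moved 1.5)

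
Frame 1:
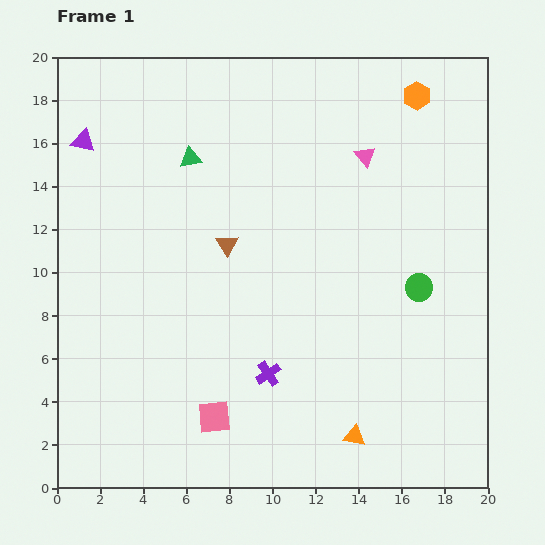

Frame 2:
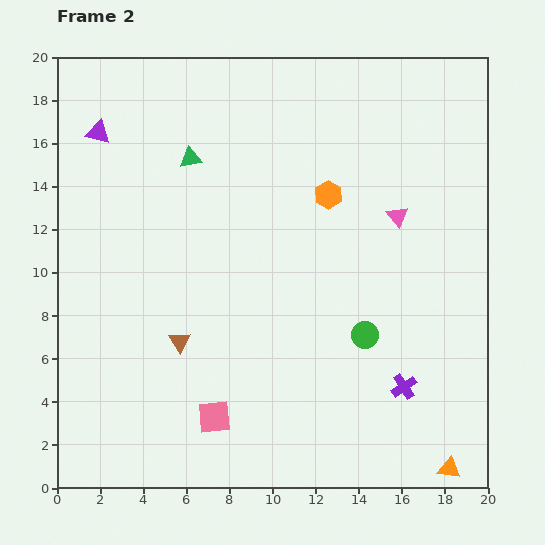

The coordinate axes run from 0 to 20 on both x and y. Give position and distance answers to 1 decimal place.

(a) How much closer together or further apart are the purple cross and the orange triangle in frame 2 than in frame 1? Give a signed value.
-0.6

Distance in frame 1: 4.9. Distance in frame 2: 4.3.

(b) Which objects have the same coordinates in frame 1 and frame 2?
the pink square, the green triangle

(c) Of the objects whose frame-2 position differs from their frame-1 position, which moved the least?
the purple triangle

(moved 0.8)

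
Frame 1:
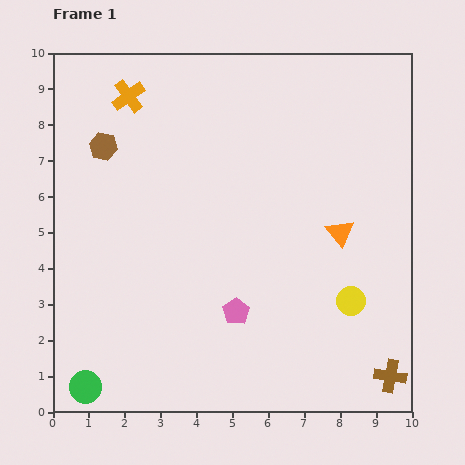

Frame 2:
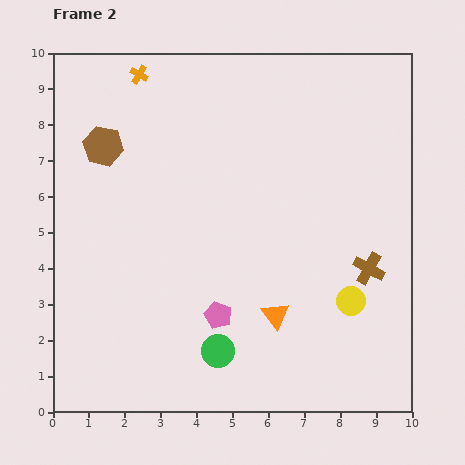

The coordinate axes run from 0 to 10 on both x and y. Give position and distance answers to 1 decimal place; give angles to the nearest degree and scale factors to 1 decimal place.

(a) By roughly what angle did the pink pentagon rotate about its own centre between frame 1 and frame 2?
15° counter-clockwise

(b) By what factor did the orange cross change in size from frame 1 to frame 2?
0.6×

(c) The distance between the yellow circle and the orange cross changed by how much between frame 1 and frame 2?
+0.2

Distance in frame 1: 8.4. Distance in frame 2: 8.6.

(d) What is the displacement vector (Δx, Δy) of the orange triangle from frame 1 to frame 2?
(-1.8, -2.3)

The orange triangle was at (8.0, 5.0) in frame 1 and (6.2, 2.7) in frame 2.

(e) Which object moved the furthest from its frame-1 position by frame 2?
the green circle

(moved 3.8; next 3.1)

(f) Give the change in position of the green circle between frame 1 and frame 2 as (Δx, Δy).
(3.7, 1.0)

The green circle was at (0.9, 0.7) in frame 1 and (4.6, 1.7) in frame 2.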